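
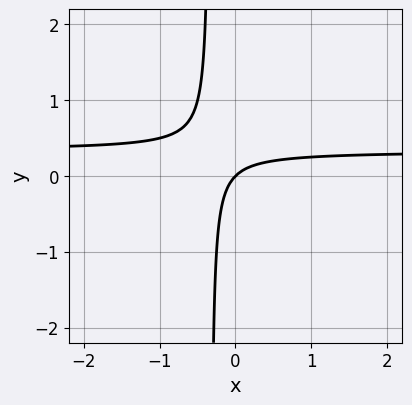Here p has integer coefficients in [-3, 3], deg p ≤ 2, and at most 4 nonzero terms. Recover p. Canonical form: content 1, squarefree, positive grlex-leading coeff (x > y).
1. Degree: no degree-1 curve has this shape, so deg p = 2.
2. From the visible intercepts: it crosses the y-axis at the gridline y = 0; it crosses the x-axis at the gridline x = 0.
3. These observations pin down the coefficients.

3*x*y - x + y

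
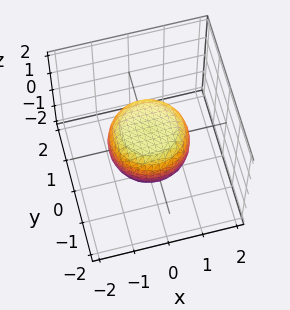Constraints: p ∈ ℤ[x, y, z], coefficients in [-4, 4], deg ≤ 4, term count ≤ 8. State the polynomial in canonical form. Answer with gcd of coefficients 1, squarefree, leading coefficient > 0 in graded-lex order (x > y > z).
1. The degree is 4 — no degree-3 surface has this shape.
2. By symmetry, the surface is invariant under rotation about z: p = q(x² + y², z).
3. Against the integer gridlines: a circular section at z = 0 has radius between 1 and 2.
4. Matching integer coefficients to the picture gives p.

2*x^4 + 4*x^2*y^2 + 2*y^4 - x^2 - y^2 + 3*z^2 - 2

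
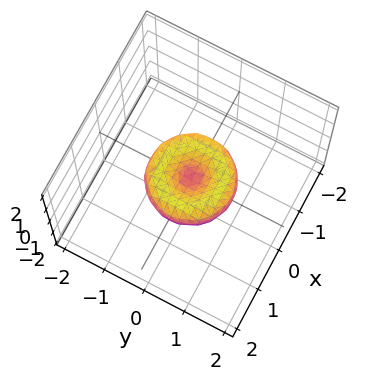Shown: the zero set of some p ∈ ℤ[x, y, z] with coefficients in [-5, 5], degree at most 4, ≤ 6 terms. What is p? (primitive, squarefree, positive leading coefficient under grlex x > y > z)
First, deg p = 4. The shape is more complex than any degree-3 surface.
Then, by symmetry, every cross-section ⟂ z is a circle, so x, y appear only via x² + y².
Next, from the visible intercepts: a circular section at z = 0 has radius exactly 1; it crosses the z-axis at the gridline z = 0.
Finally, putting this together gives p. Check: (0, 1, 0) on the y-axis lies on the surface, and p(0, 1, 0) = 0. ✓

2*x^4 + 4*x^2*y^2 + 2*y^4 - 2*x^2 - 2*y^2 + 3*z^2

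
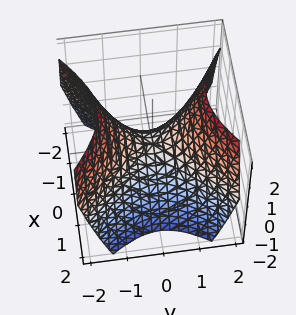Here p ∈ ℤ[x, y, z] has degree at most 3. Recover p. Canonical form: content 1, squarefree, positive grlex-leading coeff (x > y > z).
(a) Degree: a hyperbolic paraboloid; a quadric, so deg p = 2.
(b) Symmetries: it's symmetric under y → −y, forcing even powers of y; it's symmetric under x → −x, forcing even powers of x.
(c) From the visible intercepts: it crosses the x-axis at the gridline x = 0; it meets the z-axis at z = 0 (among the integer gridlines); one y-axis crossing is at y = 0.
(d) Matching integer coefficients to the picture gives p.

x^2 - y^2 + z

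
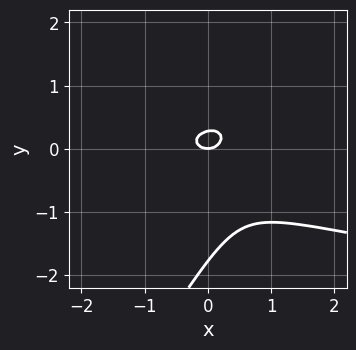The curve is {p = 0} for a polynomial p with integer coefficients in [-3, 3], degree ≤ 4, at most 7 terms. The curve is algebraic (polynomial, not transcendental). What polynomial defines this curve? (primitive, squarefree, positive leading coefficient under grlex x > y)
3*x*y^2 - 2*y^3 - 2*x^2 - 3*y^2 + y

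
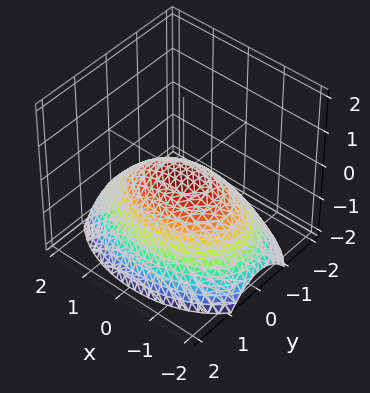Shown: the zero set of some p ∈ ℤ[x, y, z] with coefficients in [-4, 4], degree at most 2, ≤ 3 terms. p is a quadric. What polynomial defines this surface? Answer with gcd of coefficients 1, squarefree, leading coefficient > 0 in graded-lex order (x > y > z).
x^2 + 2*y^2 + 3*z

First, degree: a single bowl opening along one axis; a quadric, so deg p = 2.
Then, symmetries: it's symmetric under x → −x, forcing even powers of x; it's symmetric under y → −y, forcing even powers of y.
Then, against the integer gridlines: it meets the z-axis at z = 0 (among the integer gridlines); one x-axis crossing is at x = 0.
Finally, matching integer coefficients to the picture gives p.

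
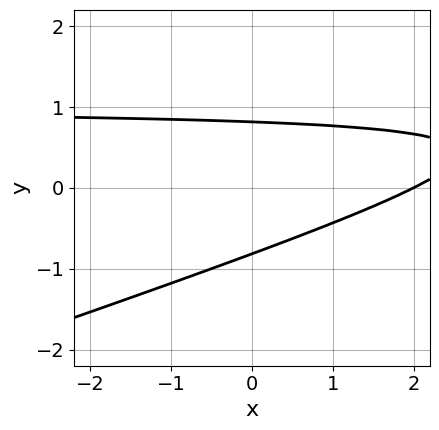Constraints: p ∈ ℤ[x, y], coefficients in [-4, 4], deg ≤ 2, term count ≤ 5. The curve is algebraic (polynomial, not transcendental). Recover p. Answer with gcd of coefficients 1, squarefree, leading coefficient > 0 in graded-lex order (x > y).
x*y - 3*y^2 - x + 2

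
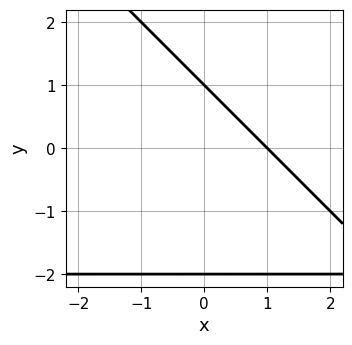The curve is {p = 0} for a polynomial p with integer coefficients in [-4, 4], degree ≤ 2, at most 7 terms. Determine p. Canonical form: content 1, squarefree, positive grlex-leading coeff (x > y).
x*y + y^2 + 2*x + y - 2

First, the degree is 2 — a generic line meets the curve in up to 2 points.
Then, reading off the gridlines: it crosses the x-axis at the gridline x = 1; the y-axis gridline crossings are at y ∈ {-2, 1}.
Finally, these observations pin down the coefficients.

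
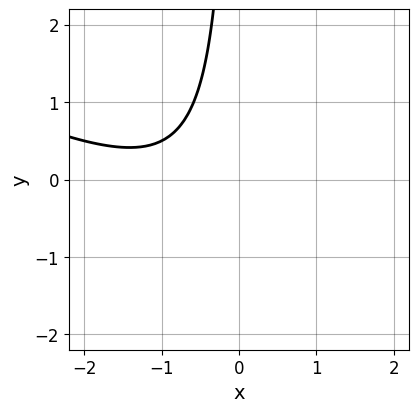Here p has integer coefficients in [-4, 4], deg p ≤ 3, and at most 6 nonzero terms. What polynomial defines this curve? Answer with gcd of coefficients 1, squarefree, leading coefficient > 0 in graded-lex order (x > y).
x^2 + 2*x*y + 2*x + 2

First, degree: a generic line meets the curve in up to 2 points, so deg p = 2.
Next, reading off the gridlines: it misses every integer gridline on the y-axis; the curve avoids every integer x-axis point in the box.
Finally, matching integer coefficients to the picture gives p.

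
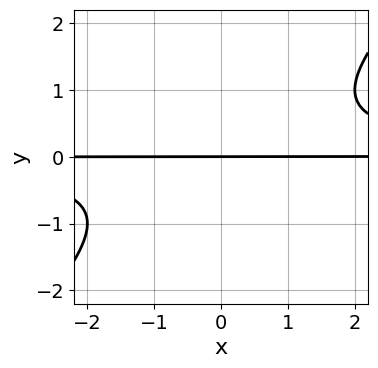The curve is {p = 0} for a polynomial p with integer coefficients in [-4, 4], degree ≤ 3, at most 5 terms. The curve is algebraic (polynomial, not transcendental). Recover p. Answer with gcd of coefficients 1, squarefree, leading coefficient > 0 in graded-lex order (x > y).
First, degree: a generic line meets the curve in up to 3 points, so deg p = 3.
Then, checking where it meets the axes: the visible x-axis segment lies entirely on the curve; it crosses the y-axis at the gridline y = 0.
Finally, fitting integer coefficients to these (and the overall shape) gives p.

x*y^2 - y^3 - y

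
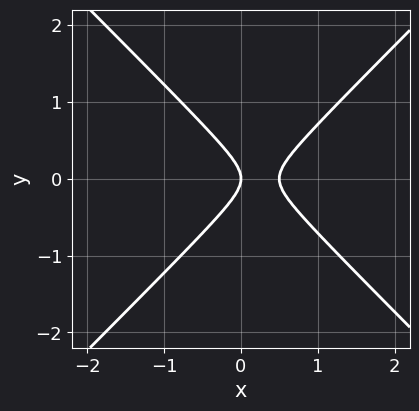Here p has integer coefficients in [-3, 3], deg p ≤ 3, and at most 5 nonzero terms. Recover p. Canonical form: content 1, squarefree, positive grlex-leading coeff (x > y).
2*x^2 - 2*y^2 - x

1. deg p = 2. The shape is more complex than any degree-1 curve.
2. Symmetries: it's symmetric under y → −y, forcing even powers of y.
3. Against the integer gridlines: it crosses the x-axis at the gridline x = 0; one y-axis crossing is at y = 0.
4. Solving for integer coefficients yields p as stated.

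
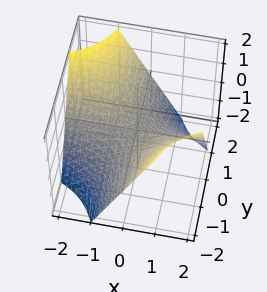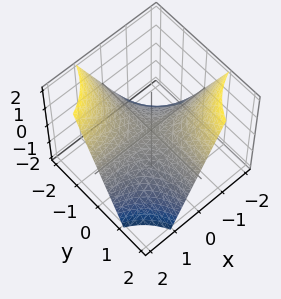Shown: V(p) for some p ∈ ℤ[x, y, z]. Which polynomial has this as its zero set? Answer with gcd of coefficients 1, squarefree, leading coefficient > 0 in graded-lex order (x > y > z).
x*y + z

(a) deg p = 2. A saddle surface; a quadric.
(b) From the visible intercepts: it meets the z-axis at z = 0 (among the integer gridlines); the visible x-axis segment lies entirely on the surface.
(c) Putting this together gives p. Check: (0, -2, 0) on the y-axis lies on the surface, and p(0, -2, 0) = 0. ✓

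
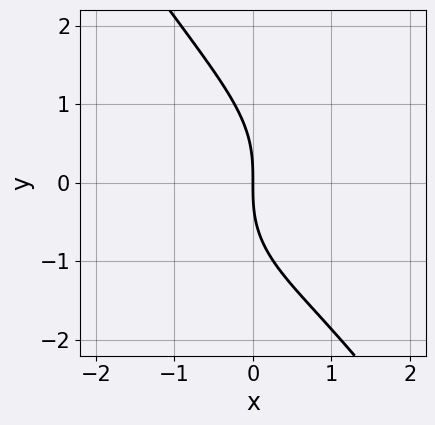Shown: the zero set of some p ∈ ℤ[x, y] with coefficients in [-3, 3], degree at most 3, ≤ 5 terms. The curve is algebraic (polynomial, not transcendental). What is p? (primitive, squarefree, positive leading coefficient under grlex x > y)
x^3 + x*y^2 + y^3 - x^2 + 3*x

(a) The degree is 3 — a generic line meets the curve in up to 3 points.
(b) Observable constraints: one y-axis crossing is at y = 0; it meets the x-axis at x = 0 (among the integer gridlines).
(c) Matching integer coefficients to the picture gives p.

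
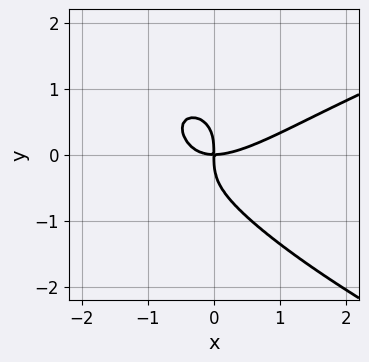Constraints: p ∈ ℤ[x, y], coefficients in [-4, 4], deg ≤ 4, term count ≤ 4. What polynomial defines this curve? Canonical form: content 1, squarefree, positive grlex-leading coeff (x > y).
3*y^4 - 2*x^3 + 3*x^2*y + 3*x*y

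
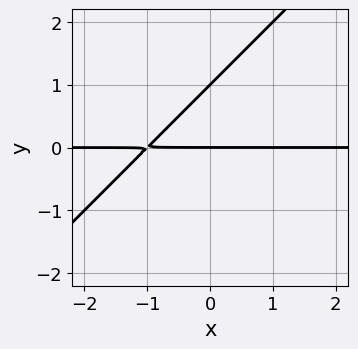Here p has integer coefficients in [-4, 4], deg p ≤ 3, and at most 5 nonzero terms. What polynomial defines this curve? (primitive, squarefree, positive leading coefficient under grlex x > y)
(a) deg p = 2.
(b) Observable constraints: the y-axis gridline crossings are at y ∈ {0, 1}; every point of the x-axis in the box is on the curve.
(c) Solving for integer coefficients yields p as stated.

x*y - y^2 + y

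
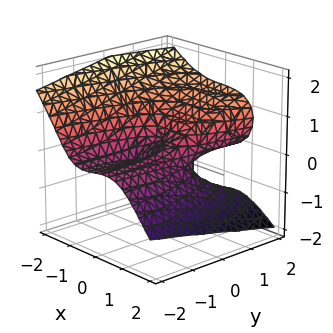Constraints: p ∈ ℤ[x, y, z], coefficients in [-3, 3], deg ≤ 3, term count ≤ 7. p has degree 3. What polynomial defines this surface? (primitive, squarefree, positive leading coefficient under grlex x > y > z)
2*x^3 + 3*z^3 + x*z - 3*y*z - x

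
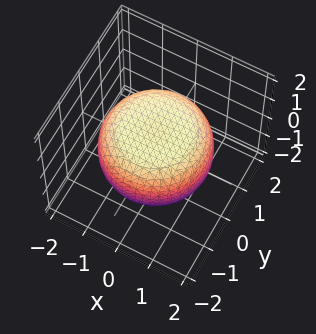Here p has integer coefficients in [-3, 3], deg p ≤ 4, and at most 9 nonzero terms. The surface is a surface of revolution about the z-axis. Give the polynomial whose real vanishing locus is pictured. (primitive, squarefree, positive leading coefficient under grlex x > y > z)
(a) The degree is 4 — no degree-3 surface has this shape.
(b) Symmetries: rotational symmetry about the z-axis ⇒ p depends on x, y only through x² + y².
(c) Checking where it meets the axes: a circular section at z = 0 has radius between 1 and 2; among the integer gridlines, it crosses the z-axis at z ∈ {-1, 1}.
(d) Matching integer coefficients to the picture gives p.

x^4 + 2*x^2*y^2 + y^4 - x^2 - y^2 + 3*z^2 - 3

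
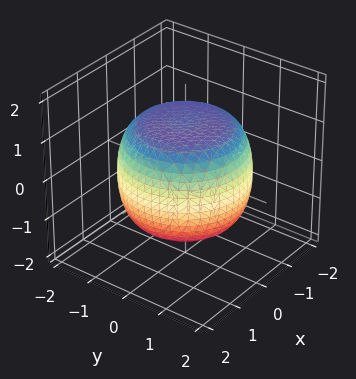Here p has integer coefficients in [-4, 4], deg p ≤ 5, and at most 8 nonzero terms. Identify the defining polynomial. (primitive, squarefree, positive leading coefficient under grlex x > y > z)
First, degree: no degree-3 surface has this shape, so deg p = 4.
Then, symmetries: the z-axis is an axis of rotation, so x and y enter only as x² + y².
Next, checking where it meets the axes: a circular section at z = 0 has radius between 1 and 2.
Finally, solving for integer coefficients yields p as stated.

x^4 + 2*x^2*y^2 + y^4 - x^2 - y^2 + 2*z^2 - 3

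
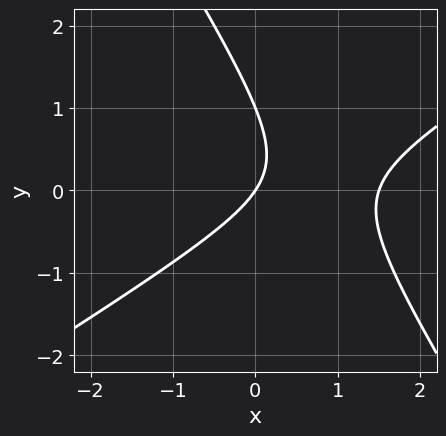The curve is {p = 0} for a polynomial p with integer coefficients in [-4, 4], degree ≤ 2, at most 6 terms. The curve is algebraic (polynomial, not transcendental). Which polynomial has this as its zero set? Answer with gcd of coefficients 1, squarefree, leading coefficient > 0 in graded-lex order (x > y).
1. deg p = 2. No degree-1 curve has this shape.
2. Observable constraints: it crosses the x-axis at the gridline x = 0; among the integer gridlines, it crosses the y-axis at y ∈ {0, 1}.
3. The integer polynomial consistent with all of this is the stated p.

2*x^2 - 2*x*y - 2*y^2 - 3*x + 2*y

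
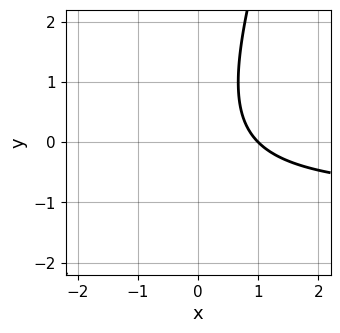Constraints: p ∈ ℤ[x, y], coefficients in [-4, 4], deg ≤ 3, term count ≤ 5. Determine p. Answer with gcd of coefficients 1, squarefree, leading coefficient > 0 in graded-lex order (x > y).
1. Degree: a generic line meets the curve in up to 2 points, so deg p = 2.
2. Against the integer gridlines: no y-intercept at any integer in the box; it crosses the x-axis at the gridline x = 1.
3. The integer polynomial consistent with all of this is the stated p.

3*x*y - y^2 + 3*x - 3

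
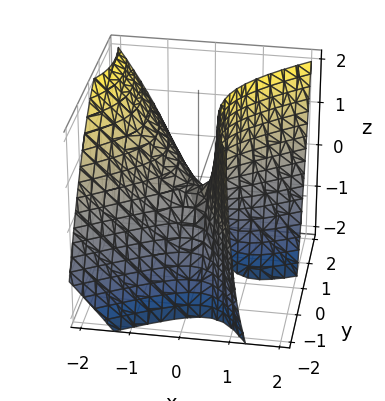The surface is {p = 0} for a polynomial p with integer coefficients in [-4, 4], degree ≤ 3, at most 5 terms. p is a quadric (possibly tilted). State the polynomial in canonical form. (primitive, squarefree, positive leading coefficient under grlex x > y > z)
3*x^2 - 3*x*y + 3*x*z - 2*y^2 - 2*z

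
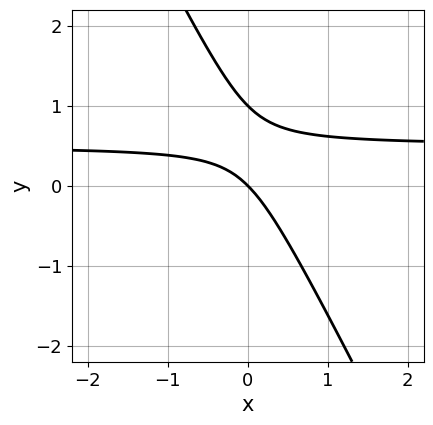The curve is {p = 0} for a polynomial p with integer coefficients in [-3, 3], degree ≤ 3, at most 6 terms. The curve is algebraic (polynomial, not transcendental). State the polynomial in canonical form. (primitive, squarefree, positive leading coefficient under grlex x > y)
The degree is 2 — the shape is more complex than any degree-1 curve.
Observable constraints: one x-axis crossing is at x = 0; among the integer gridlines, it crosses the y-axis at y ∈ {0, 1}.
Fitting integer coefficients to these (and the overall shape) gives p.

2*x*y + y^2 - x - y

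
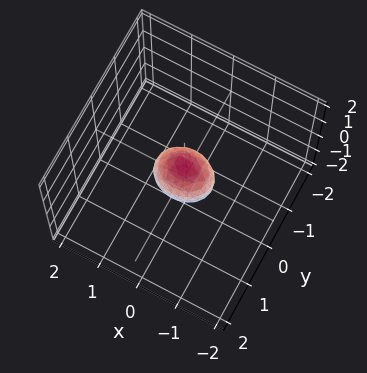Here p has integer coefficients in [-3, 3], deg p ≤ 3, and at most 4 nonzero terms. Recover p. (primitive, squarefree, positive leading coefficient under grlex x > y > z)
1. deg p = 2. A closed, bounded, convex surface; a quadric.
2. Symmetries: the z ↦ −z reflection is a symmetry, so z appears only in even powers; it's symmetric under x → −x, forcing even powers of x; it's symmetric under y → −y, forcing even powers of y.
3. Solving for integer coefficients yields p as stated.

2*x^2 + 3*y^2 + 2*z^2 - 1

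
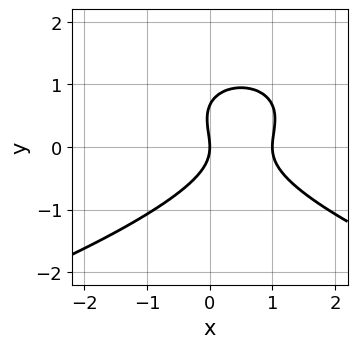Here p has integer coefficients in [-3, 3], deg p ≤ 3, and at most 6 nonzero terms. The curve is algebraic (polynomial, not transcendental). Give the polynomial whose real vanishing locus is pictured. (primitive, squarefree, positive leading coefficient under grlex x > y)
First, deg p = 3. The shape is more complex than any degree-2 curve.
Then, from the axis intercepts and sections: it crosses the y-axis at the gridline y = 0; the x-axis gridline crossings are at x ∈ {0, 1}.
Finally, the integer polynomial consistent with all of this is the stated p.

3*y^3 + 3*x^2 - 2*y^2 - 3*x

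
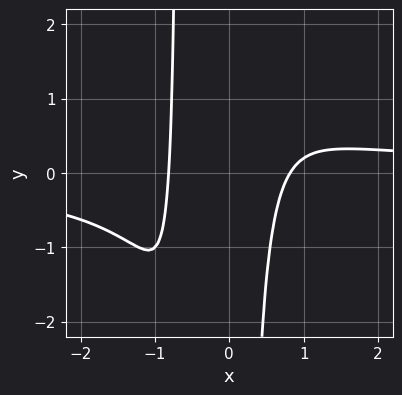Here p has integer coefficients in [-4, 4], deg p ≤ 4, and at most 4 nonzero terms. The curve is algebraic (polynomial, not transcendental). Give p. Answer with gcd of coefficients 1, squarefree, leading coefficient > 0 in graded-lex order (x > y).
3*x^3*y + 2*x^2*y - 3*x^2 + 2

deg p = 4. The shape is more complex than any degree-3 curve.
Against the integer gridlines: it misses every integer gridline on the y-axis.
Putting this together gives p.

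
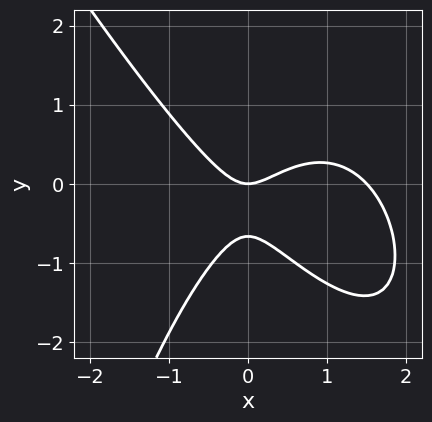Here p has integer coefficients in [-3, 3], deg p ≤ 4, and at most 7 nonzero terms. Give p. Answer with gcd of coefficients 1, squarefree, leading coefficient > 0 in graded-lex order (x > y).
2*x^3 + x^2*y - 3*x^2 + 3*y^2 + 2*y

(a) The degree is 3 — no degree-2 curve has this shape.
(b) Against the integer gridlines: one y-axis crossing is at y = 0; it meets the x-axis at x = 0 (among the integer gridlines).
(c) Putting this together gives p.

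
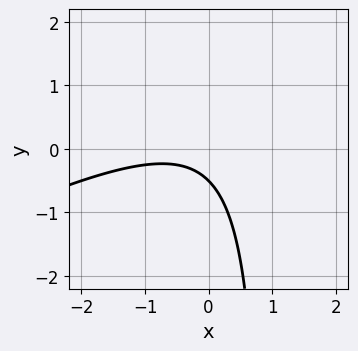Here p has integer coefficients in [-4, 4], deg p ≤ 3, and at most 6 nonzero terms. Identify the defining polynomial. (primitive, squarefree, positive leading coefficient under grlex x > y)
x^2 - 2*x*y + x + 2*y + 1

(a) Degree: a generic line meets the curve in up to 2 points, so deg p = 2.
(b) Reading off the gridlines: the curve avoids every integer x-axis point in the box.
(c) The integer polynomial consistent with all of this is the stated p.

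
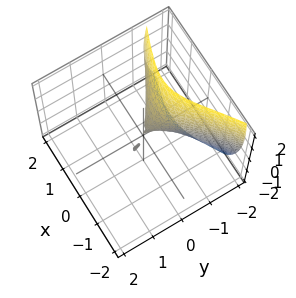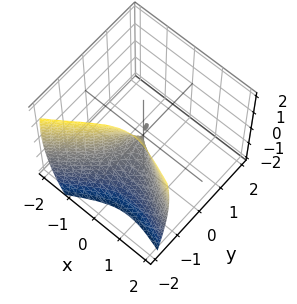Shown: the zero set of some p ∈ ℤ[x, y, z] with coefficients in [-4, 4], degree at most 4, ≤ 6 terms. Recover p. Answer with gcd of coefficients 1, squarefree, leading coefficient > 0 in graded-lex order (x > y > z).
2*y^3 + 3*x^2 + 3*x*y + y*z + z^2

1. Degree: a generic line meets the surface in up to 3 points, so deg p = 3.
2. From the axis intercepts and sections: it crosses the z-axis at the gridline z = 0; it crosses the y-axis at the gridline y = 0; it crosses the x-axis at the gridline x = 0.
3. These observations pin down the coefficients.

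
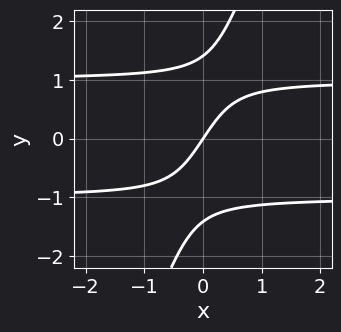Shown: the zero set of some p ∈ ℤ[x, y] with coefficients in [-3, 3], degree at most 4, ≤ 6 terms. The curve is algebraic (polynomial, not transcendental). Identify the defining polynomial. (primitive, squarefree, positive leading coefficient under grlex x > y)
First, degree: the shape is more complex than any degree-2 curve, so deg p = 3.
Then, against the integer gridlines: it crosses the y-axis at the gridline y = 0; it crosses the x-axis at the gridline x = 0.
Finally, solving for integer coefficients yields p as stated.

3*x*y^2 - y^3 - 3*x + 2*y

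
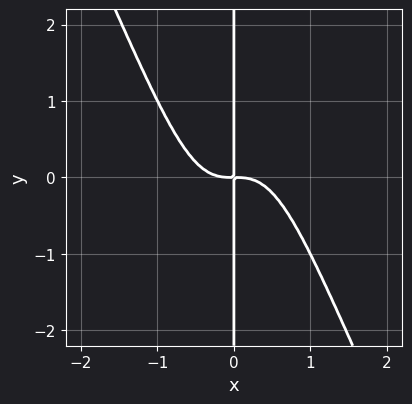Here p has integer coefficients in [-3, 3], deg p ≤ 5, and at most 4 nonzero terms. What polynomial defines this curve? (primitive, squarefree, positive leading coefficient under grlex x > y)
1. Degree: the shape is more complex than any degree-3 curve, so deg p = 4.
2. Against the integer gridlines: the visible y-axis segment lies entirely on the curve.
3. Assembling these constraints gives the stated polynomial.

2*x^4 + x^3*y + x*y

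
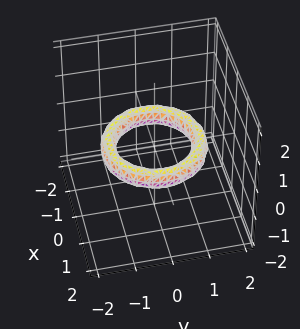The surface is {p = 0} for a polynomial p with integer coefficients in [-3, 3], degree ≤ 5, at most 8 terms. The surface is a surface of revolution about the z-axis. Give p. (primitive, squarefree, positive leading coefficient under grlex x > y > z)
x^4 + 2*x^2*y^2 + y^4 - 3*x^2 - 3*y^2 + 3*z^2 + 2

1. deg p = 4. A generic line meets the surface in up to 4 points.
2. Symmetries: rotational symmetry about the z-axis ⇒ p depends on x, y only through x² + y².
3. From the axis intercepts and sections: the y-axis gridline crossings are at y ∈ {-1, 1}; among the integer gridlines, it crosses the x-axis at x ∈ {-1, 1}; a circular section at z = 0 has radius exactly 1; it misses every integer gridline on the z-axis.
4. The integer polynomial consistent with all of this is the stated p.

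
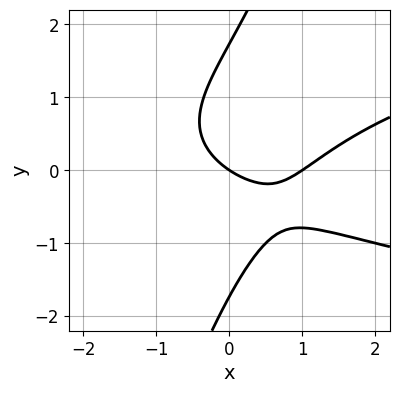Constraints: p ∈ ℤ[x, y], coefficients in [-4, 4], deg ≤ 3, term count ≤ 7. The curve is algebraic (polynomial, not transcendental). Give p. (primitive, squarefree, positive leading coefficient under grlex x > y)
3*x*y^2 - y^3 - 2*x^2 + 2*x + 3*y

First, degree: a generic line meets the curve in up to 3 points, so deg p = 3.
Next, reading off the gridlines: one y-axis crossing is at y = 0; the x-axis gridline crossings are at x ∈ {0, 1}.
Finally, assembling these constraints gives the stated polynomial.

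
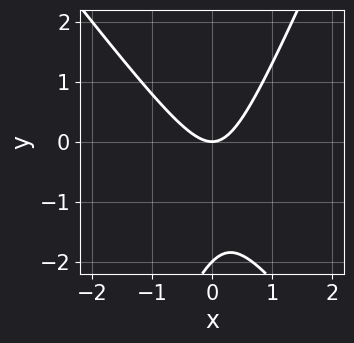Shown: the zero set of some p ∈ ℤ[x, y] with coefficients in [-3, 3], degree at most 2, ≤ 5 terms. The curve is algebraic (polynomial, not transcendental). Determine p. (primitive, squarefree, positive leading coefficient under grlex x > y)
First, the degree is 2 — the shape is more complex than any degree-1 curve.
Then, observable constraints: the y-axis gridline crossings are at y ∈ {-2, 0}; it crosses the x-axis at the gridline x = 0.
Finally, fitting integer coefficients to these (and the overall shape) gives p.

3*x^2 + x*y - y^2 - 2*y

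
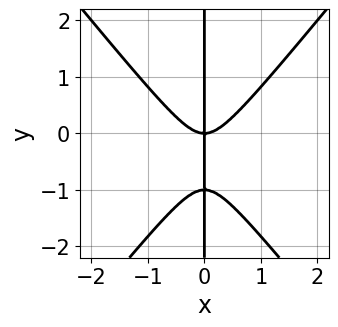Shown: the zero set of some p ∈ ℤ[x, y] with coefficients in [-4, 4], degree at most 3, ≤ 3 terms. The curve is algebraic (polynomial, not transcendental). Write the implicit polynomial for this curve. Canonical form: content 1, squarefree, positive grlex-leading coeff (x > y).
3*x^3 - 2*x*y^2 - 2*x*y

(a) Degree: the shape is more complex than any degree-2 curve, so deg p = 3.
(b) Checking where it meets the axes: it crosses the x-axis at the gridline x = 0; the visible y-axis segment lies entirely on the curve.
(c) Matching integer coefficients to the picture gives p.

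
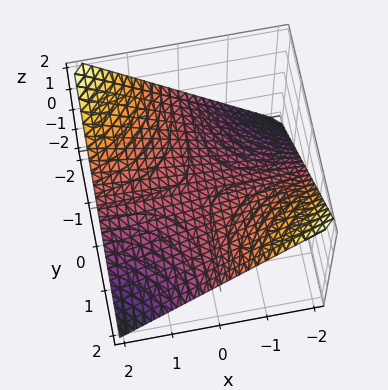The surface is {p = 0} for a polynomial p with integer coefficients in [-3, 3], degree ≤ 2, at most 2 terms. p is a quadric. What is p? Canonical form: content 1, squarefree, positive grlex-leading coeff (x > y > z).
x*y + 2*z

(a) Degree: a hyperbolic paraboloid; a quadric, so deg p = 2.
(b) Checking where it meets the axes: it crosses the z-axis at the gridline z = 0; every point of the x-axis in the box is on the surface; every point of the y-axis in the box is on the surface.
(c) Fitting integer coefficients to these (and the overall shape) gives p.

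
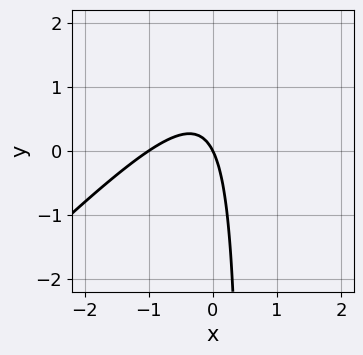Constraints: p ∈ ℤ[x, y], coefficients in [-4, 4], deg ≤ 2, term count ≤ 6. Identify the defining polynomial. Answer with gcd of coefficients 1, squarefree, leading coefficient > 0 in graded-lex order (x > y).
1. deg p = 2.
2. Against the integer gridlines: among the integer gridlines, it crosses the x-axis at x ∈ {-1, 0}; it crosses the y-axis at the gridline y = 0.
3. Matching integer coefficients to the picture gives p.

2*x^2 - 2*x*y + 2*x + y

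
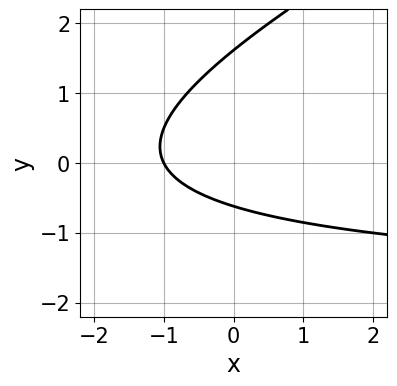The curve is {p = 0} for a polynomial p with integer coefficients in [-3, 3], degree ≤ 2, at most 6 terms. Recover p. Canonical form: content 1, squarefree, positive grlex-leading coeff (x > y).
x*y - 2*y^2 + 2*x + 2*y + 2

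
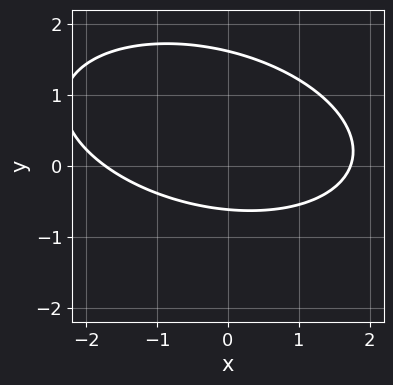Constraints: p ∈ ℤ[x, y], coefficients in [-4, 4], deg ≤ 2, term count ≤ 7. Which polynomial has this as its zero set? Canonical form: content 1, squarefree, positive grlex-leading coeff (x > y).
(a) The degree is 2 — a generic line meets the curve in up to 2 points.
(b) Matching integer coefficients to the picture gives p.

x^2 + x*y + 3*y^2 - 3*y - 3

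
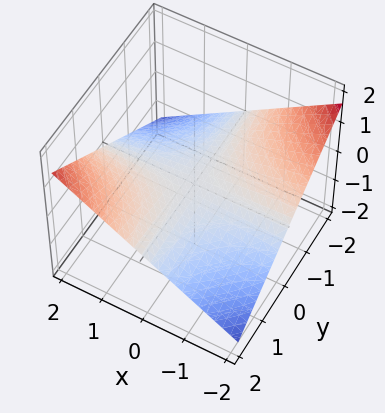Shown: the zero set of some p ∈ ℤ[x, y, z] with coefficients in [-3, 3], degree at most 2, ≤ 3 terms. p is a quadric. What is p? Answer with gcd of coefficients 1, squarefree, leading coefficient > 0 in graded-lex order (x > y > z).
x*y - 3*z

Degree: a hyperbolic paraboloid; a quadric, so deg p = 2.
Observable constraints: every point of the x-axis in the box is on the surface; every point of the y-axis in the box is on the surface; it crosses the z-axis at the gridline z = 0.
The integer polynomial consistent with all of this is the stated p.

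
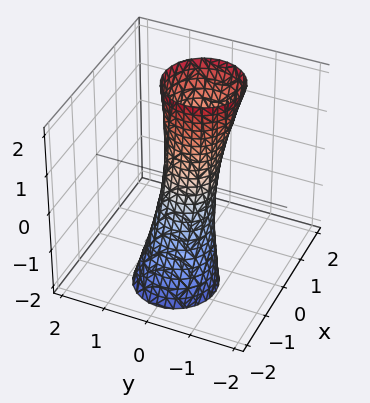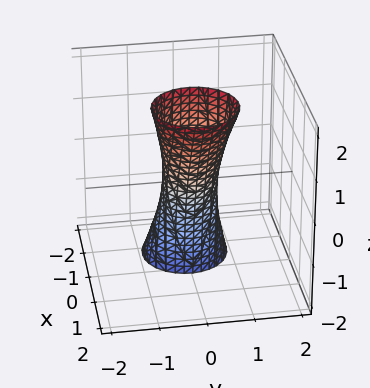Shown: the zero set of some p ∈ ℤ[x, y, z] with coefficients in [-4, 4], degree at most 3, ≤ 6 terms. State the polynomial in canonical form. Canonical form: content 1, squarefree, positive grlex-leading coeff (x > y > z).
3*x^2 - 2*x*z + 3*y^2 - 1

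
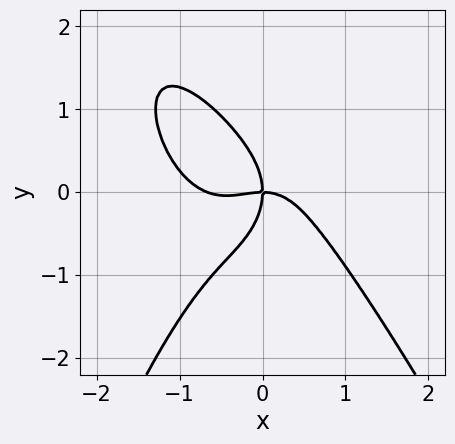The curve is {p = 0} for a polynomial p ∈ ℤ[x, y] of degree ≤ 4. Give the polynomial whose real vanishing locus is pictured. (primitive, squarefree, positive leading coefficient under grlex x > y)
3*x^4 + x^3*y + 2*x^3 + 2*y^3 + 3*x*y

First, degree: no degree-3 curve has this shape, so deg p = 4.
Then, from the visible intercepts: it meets the y-axis at y = 0 (among the integer gridlines); it crosses the x-axis at the gridline x = 0.
Finally, together with the visible shape, these determine p as stated.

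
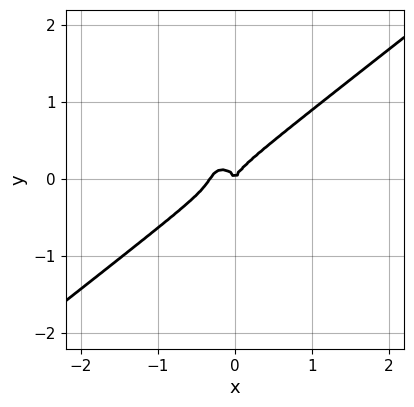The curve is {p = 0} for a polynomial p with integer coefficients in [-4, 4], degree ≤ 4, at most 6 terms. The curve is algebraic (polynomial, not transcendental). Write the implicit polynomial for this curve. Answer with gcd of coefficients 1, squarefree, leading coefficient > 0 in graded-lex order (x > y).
1. The degree is 3 — no degree-2 curve has this shape.
2. From the axis intercepts and sections: it meets the y-axis at y = 0 (among the integer gridlines); one x-axis crossing is at x = 0.
3. Assembling these constraints gives the stated polynomial.

3*x^3 - 2*x^2*y - 3*y^3 + x^2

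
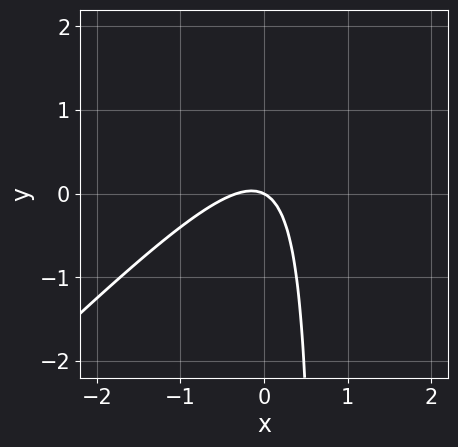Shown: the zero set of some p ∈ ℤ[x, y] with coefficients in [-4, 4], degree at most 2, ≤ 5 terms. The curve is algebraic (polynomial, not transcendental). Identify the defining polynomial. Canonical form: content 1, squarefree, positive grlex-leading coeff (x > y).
Degree: a generic line meets the curve in up to 2 points, so deg p = 2.
Against the integer gridlines: it meets the x-axis at x = 0 (among the integer gridlines); it crosses the y-axis at the gridline y = 0.
These observations pin down the coefficients.

3*x^2 - 3*x*y + x + 2*y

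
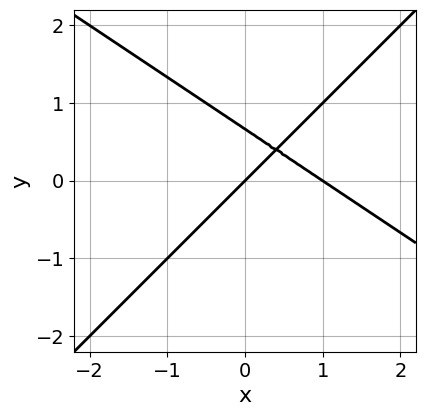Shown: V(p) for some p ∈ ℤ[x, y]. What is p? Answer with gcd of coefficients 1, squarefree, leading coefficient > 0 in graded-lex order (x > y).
2*x^2 + x*y - 3*y^2 - 2*x + 2*y

First, deg p = 2. No degree-1 curve has this shape.
Then, from the axis intercepts and sections: the x-axis gridline crossings are at x ∈ {0, 1}; it crosses the y-axis at the gridline y = 0.
Finally, together with the visible shape, these determine p as stated.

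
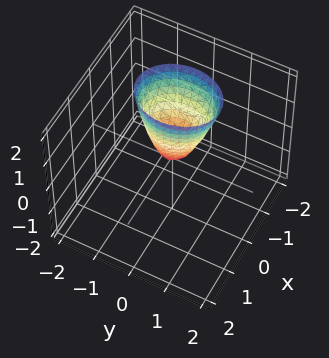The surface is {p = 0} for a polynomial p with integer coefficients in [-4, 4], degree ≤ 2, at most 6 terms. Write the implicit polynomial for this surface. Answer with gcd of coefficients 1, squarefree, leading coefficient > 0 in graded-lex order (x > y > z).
3*x^2 + x*z + 2*y^2 - z

1. deg p = 2. A generic line meets the surface in up to 2 points.
2. From the axis intercepts and sections: one y-axis crossing is at y = 0; it crosses the z-axis at the gridline z = 0; one x-axis crossing is at x = 0.
3. The integer polynomial consistent with all of this is the stated p.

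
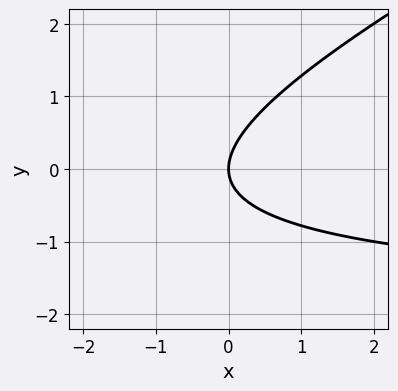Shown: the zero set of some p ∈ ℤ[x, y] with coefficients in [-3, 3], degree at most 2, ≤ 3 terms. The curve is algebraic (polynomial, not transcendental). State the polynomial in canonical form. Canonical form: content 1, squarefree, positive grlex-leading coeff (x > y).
x*y - 2*y^2 + 2*x

Degree: no degree-1 curve has this shape, so deg p = 2.
Observable constraints: it crosses the y-axis at the gridline y = 0; it meets the x-axis at x = 0 (among the integer gridlines).
Assembling these constraints gives the stated polynomial.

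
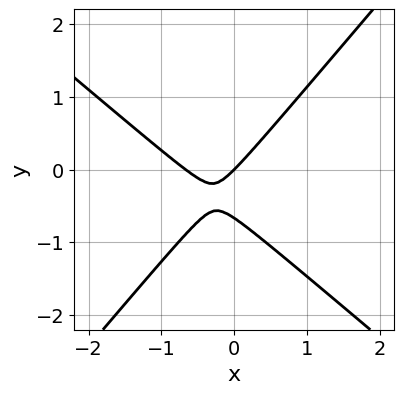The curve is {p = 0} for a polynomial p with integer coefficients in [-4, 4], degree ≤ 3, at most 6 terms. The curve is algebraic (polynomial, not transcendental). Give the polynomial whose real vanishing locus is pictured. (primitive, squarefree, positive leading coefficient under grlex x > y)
(a) Degree: a generic line meets the curve in up to 2 points, so deg p = 2.
(b) Against the integer gridlines: one y-axis crossing is at y = 0; it crosses the x-axis at the gridline x = 0.
(c) Solving for integer coefficients yields p as stated.

3*x^2 + x*y - 3*y^2 + 2*x - 2*y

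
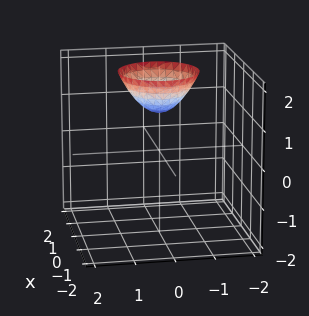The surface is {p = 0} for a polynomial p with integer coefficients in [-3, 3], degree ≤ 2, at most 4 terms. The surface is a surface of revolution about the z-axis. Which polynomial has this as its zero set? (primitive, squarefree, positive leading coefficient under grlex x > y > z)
x^2 + y^2 - z + 1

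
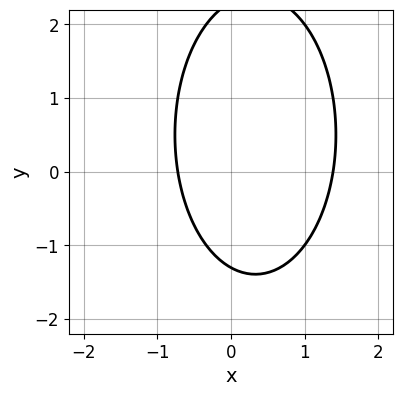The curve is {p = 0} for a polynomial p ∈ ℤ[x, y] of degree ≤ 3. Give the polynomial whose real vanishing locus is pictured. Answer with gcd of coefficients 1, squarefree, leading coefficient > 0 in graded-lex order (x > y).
deg p = 2. No degree-1 curve has this shape.
Putting this together gives p.

3*x^2 + y^2 - 2*x - y - 3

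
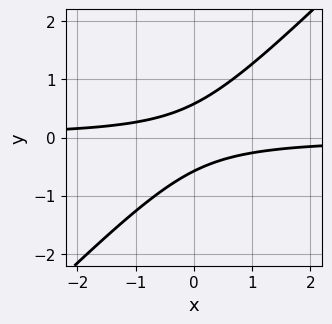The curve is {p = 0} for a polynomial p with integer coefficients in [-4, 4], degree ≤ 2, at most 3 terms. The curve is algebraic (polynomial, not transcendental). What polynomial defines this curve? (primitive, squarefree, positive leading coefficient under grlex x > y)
3*x*y - 3*y^2 + 1

Degree: the shape is more complex than any degree-1 curve, so deg p = 2.
Observable constraints: the curve avoids every integer x-axis point in the box.
These observations pin down the coefficients.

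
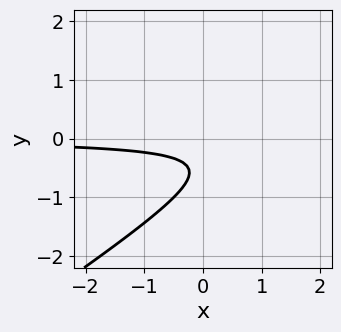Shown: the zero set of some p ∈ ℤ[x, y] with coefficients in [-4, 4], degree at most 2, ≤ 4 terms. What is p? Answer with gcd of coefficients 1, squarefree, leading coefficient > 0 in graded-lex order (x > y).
2*x*y - 3*y^2 - 3*y - 1

The degree is 2 — no degree-1 curve has this shape.
Checking where it meets the axes: the curve avoids every integer x-axis point in the box; no y-intercept at any integer in the box.
The integer polynomial consistent with all of this is the stated p.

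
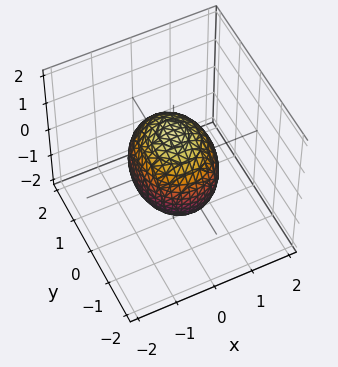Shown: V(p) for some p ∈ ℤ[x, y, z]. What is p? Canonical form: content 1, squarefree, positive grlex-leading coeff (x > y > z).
1. The degree is 2 — a closed, bounded, convex surface; a quadric.
2. Symmetries: the z ↦ −z reflection is a symmetry, so z appears only in even powers; mirror symmetry y ↦ −y ⇒ only even powers of y; it's symmetric under x → −x, forcing even powers of x.
3. Reading off the gridlines: among the integer gridlines, it crosses the x-axis at x ∈ {-1, 1}.
4. Fitting integer coefficients to these (and the overall shape) gives p.

3*x^2 + 2*y^2 + 2*z^2 - 3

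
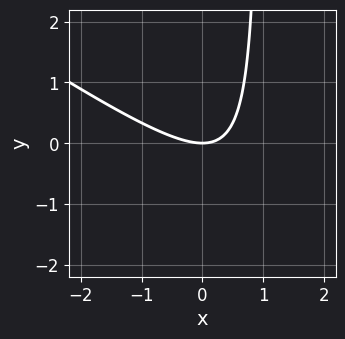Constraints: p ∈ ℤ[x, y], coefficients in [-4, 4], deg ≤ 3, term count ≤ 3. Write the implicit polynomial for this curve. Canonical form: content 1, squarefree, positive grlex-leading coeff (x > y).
2*x^2 + 3*x*y - 3*y

(a) Degree: no degree-1 curve has this shape, so deg p = 2.
(b) Checking where it meets the axes: it crosses the y-axis at the gridline y = 0; one x-axis crossing is at x = 0.
(c) These observations pin down the coefficients.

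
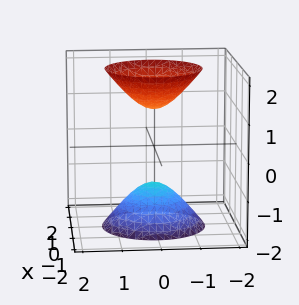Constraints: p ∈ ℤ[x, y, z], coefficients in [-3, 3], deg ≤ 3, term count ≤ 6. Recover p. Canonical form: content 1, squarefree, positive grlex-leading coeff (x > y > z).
1. The picture has 2 separate pieces.
2. Degree: a generic line meets the surface in up to 2 points, so deg p = 2.
3. Symmetries: every cross-section ⟂ z is a circle, so x, y appear only via x² + y².
4. From the visible intercepts: no x-intercept at any integer in the box; a circular section at z = 2 has radius between 1 and 2.
5. Fitting integer coefficients to these (and the overall shape) gives p.

2*x^2 + 2*y^2 - z^2 + 1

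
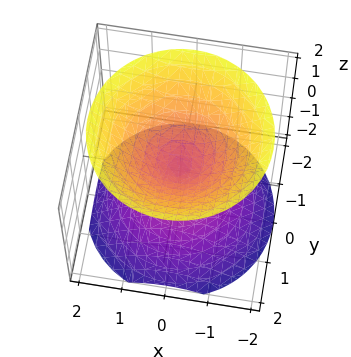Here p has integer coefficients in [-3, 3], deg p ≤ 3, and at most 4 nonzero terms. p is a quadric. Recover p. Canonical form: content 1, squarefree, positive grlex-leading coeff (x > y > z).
x^2 + y^2 - z^2

(a) I count 2 distinct pieces.
(b) The degree is 2 — a double cone through the origin; a quadric.
(c) Symmetries: it's symmetric under z → −z, forcing even powers of z; rotational symmetry about the z-axis ⇒ p depends on x, y only through x² + y².
(d) Checking where it meets the axes: a circular section at z = -1 has radius exactly 1; it meets the y-axis at y = 0 (among the integer gridlines); it meets the x-axis at x = 0 (among the integer gridlines); it meets the z-axis at z = 0 (among the integer gridlines).
(e) Together with the visible shape, these determine p as stated.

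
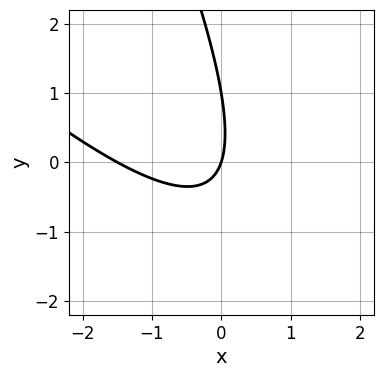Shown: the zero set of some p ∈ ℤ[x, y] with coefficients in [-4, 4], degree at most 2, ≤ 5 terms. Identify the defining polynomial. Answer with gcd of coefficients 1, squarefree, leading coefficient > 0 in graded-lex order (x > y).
2*x^2 + 3*x*y + y^2 + 3*x - y

(a) The degree is 2 — a generic line meets the curve in up to 2 points.
(b) Against the integer gridlines: it crosses the x-axis at the gridline x = 0; the y-axis gridline crossings are at y ∈ {0, 1}.
(c) These observations pin down the coefficients.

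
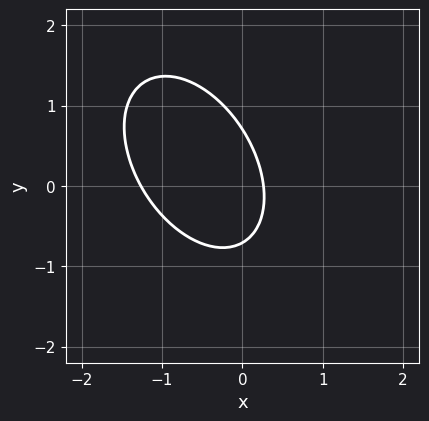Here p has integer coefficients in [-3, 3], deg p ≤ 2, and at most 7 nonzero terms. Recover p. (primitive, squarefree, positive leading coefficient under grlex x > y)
3*x^2 + 2*x*y + 2*y^2 + 3*x - 1

1. Degree: a generic line meets the curve in up to 2 points, so deg p = 2.
2. Putting this together gives p.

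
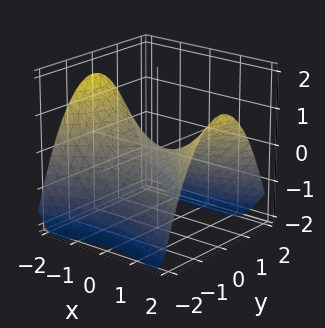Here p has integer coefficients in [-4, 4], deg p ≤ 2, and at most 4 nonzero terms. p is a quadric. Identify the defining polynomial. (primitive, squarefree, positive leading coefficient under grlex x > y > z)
(a) deg p = 2. A hyperbolic paraboloid; a quadric.
(b) Symmetries: mirror symmetry x ↦ −x ⇒ only even powers of x; mirror symmetry y ↦ −y ⇒ only even powers of y.
(c) From the visible intercepts: it meets the z-axis at z = 0 (among the integer gridlines); it meets the y-axis at y = 0 (among the integer gridlines).
(d) Solving for integer coefficients yields p as stated.

x^2 - 2*y^2 - 3*z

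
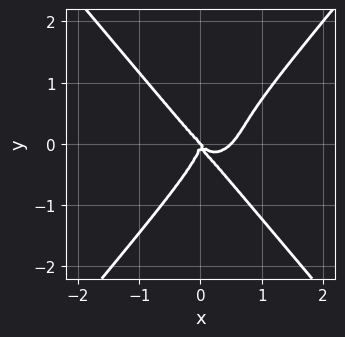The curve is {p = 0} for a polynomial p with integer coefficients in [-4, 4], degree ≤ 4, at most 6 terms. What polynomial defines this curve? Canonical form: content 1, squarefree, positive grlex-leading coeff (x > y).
2*x^4 - y^4 - x^3 - x^2*y

First, the degree is 4 — no degree-3 curve has this shape.
Next, reading off the gridlines: it meets the y-axis at y = 0 (among the integer gridlines); it meets the x-axis at x = 0 (among the integer gridlines).
Finally, matching integer coefficients to the picture gives p.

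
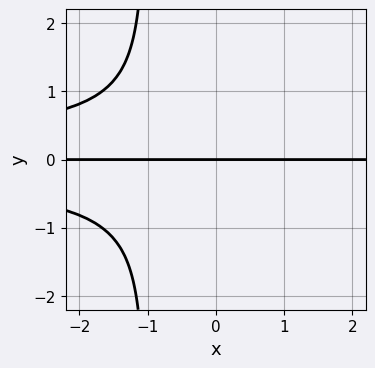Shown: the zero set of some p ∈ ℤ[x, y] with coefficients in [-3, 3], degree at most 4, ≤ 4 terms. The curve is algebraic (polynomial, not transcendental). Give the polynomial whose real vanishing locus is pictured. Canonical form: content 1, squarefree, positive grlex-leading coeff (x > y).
(a) Degree: the shape is more complex than any degree-3 curve, so deg p = 4.
(b) Checking where it meets the axes: one y-axis crossing is at y = 0; the visible x-axis segment lies entirely on the curve.
(c) Together with the visible shape, these determine p as stated.

3*x*y^3 + 3*y^3 + 2*y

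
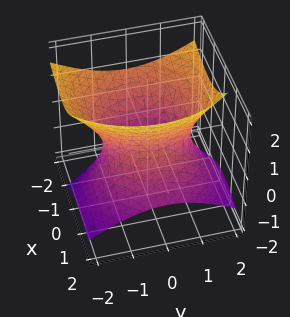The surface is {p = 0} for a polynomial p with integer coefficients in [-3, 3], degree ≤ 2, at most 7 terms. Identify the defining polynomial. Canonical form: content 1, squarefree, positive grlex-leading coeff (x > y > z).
2*x^2 + 3*x*z + 2*y^2 - 3*z^2 - 3

1. Degree: the shape is more complex than any degree-1 surface, so deg p = 2.
2. Checking where it meets the axes: it misses every integer gridline on the z-axis.
3. Assembling these constraints gives the stated polynomial.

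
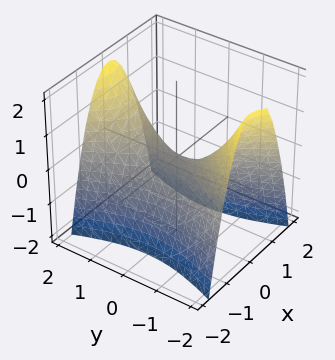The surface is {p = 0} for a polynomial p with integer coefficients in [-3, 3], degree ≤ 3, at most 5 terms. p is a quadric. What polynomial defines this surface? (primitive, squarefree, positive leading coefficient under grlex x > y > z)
3*x^2 - y^2 + 2*z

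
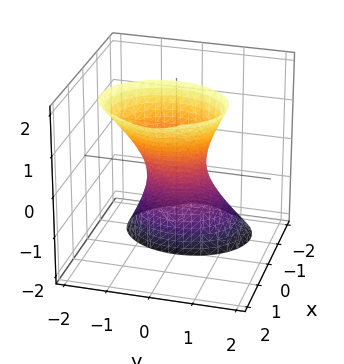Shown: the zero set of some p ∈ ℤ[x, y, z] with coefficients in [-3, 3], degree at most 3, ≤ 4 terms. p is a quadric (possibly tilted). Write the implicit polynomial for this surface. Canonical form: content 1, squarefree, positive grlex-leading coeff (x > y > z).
Degree: the shape is more complex than any degree-1 surface, so deg p = 2.
Observable constraints: it misses every integer gridline on the z-axis.
Matching integer coefficients to the picture gives p.

3*x^2 - 3*x*z + 2*y^2 - 1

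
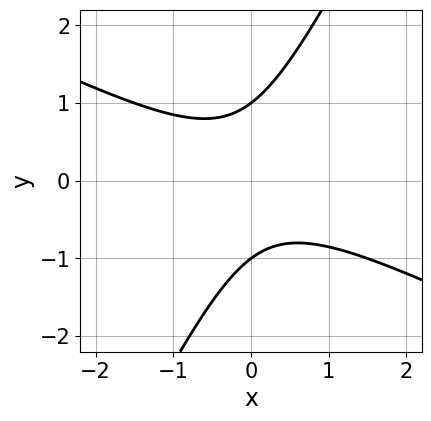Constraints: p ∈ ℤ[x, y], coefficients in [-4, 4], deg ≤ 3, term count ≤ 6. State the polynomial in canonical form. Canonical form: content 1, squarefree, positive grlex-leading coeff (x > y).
(a) Degree: no degree-1 curve has this shape, so deg p = 2.
(b) From the axis intercepts and sections: no x-intercept at any integer in the box; among the integer gridlines, it crosses the y-axis at y ∈ {-1, 1}.
(c) The integer polynomial consistent with all of this is the stated p.

2*x^2 + 3*x*y - 2*y^2 + 2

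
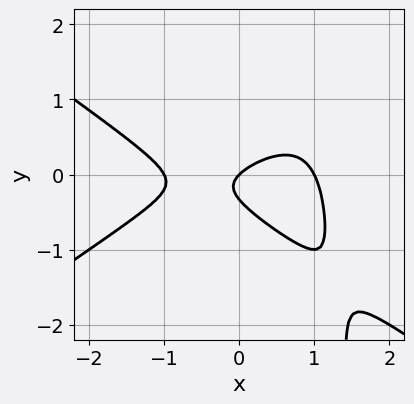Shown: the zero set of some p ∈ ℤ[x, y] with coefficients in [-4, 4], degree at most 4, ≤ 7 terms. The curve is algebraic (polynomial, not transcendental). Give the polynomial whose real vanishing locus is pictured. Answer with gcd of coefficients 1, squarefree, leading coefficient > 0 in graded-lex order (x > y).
x^3 - 2*x*y^2 + 3*y^2 - x + y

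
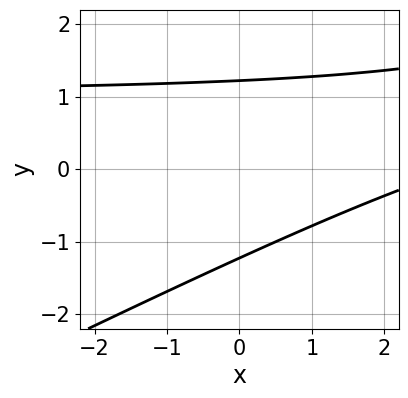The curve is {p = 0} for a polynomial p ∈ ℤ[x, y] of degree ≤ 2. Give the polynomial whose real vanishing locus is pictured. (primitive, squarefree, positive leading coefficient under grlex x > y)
1. Degree: no degree-1 curve has this shape, so deg p = 2.
2. From the visible intercepts: the curve avoids every integer x-axis point in the box.
3. Solving for integer coefficients yields p as stated.

x*y - 2*y^2 - x + 3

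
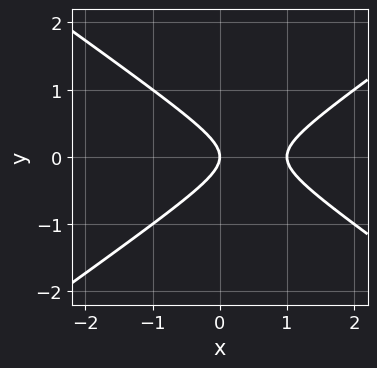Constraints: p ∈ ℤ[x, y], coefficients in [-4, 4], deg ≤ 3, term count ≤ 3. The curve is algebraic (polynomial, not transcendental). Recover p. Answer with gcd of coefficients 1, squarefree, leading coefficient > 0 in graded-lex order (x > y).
First, deg p = 2.
Next, symmetries: it's symmetric under y → −y, forcing even powers of y.
Then, against the integer gridlines: it crosses the y-axis at the gridline y = 0; the x-axis gridline crossings are at x ∈ {0, 1}.
Finally, assembling these constraints gives the stated polynomial.

x^2 - 2*y^2 - x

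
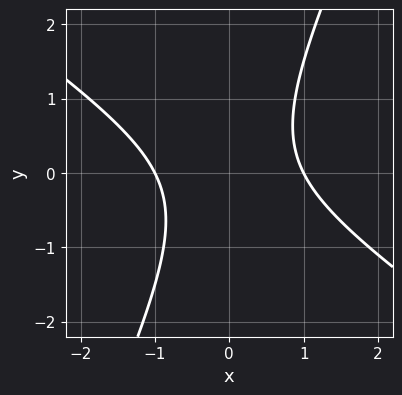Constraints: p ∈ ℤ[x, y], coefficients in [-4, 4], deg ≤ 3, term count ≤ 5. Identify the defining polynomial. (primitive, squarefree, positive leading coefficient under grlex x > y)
3*x^2 + 3*x*y - 2*y^2 - 3

First, deg p = 2.
Next, against the integer gridlines: no y-intercept at any integer in the box; the x-axis gridline crossings are at x ∈ {-1, 1}.
Finally, together with the visible shape, these determine p as stated.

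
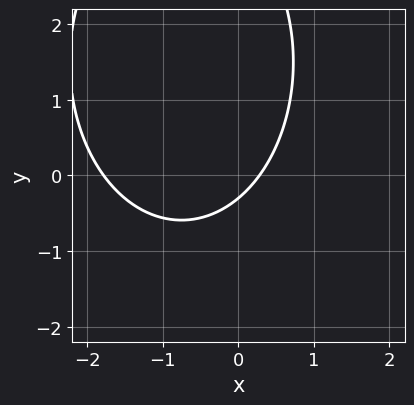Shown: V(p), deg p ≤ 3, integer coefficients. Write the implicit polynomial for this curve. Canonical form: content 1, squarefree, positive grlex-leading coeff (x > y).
(a) Degree: the shape is more complex than any degree-1 curve, so deg p = 2.
(b) Solving for integer coefficients yields p as stated.

2*x^2 + y^2 + 3*x - 3*y - 1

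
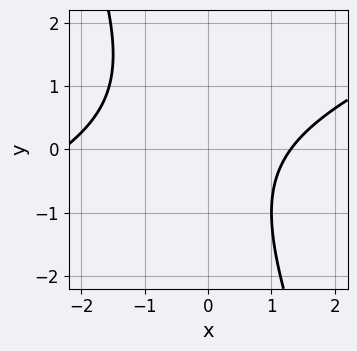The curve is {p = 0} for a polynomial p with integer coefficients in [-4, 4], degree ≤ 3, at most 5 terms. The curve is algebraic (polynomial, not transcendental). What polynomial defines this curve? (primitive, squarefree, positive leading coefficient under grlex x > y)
(a) deg p = 2. No degree-1 curve has this shape.
(b) Observable constraints: it misses every integer gridline on the y-axis.
(c) The integer polynomial consistent with all of this is the stated p.

x^2 - 2*x*y - y^2 + x - 3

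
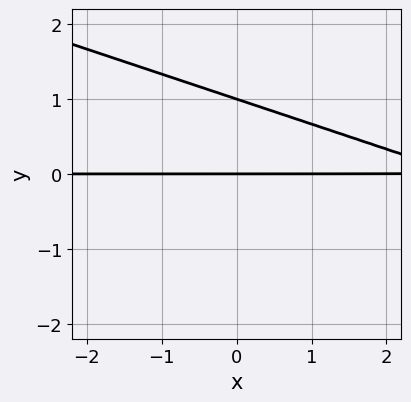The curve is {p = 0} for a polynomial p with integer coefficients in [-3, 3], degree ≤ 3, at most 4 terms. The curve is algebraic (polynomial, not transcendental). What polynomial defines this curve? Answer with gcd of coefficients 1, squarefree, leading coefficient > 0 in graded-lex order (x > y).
x*y + 3*y^2 - 3*y

1. Degree: the shape is more complex than any degree-1 curve, so deg p = 2.
2. From the visible intercepts: the visible x-axis segment lies entirely on the curve; the y-axis gridline crossings are at y ∈ {0, 1}.
3. Solving for integer coefficients yields p as stated.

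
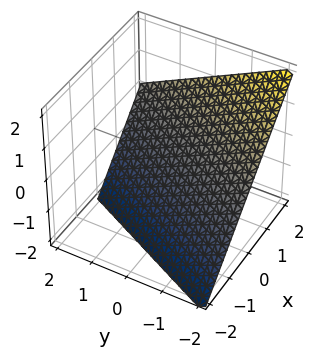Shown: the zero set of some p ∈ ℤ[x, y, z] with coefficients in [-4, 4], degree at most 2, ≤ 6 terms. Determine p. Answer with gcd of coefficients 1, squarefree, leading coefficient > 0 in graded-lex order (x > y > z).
Degree: every cross-section is a straight line — this is a plane, so deg p = 1.
Against the integer gridlines: it meets the z-axis at z = -1 (among the integer gridlines); it crosses the x-axis at the gridline x = 1.
Solving for integer coefficients yields p as stated.

2*x - y - 2*z - 2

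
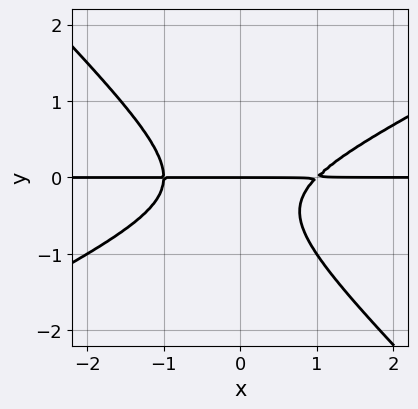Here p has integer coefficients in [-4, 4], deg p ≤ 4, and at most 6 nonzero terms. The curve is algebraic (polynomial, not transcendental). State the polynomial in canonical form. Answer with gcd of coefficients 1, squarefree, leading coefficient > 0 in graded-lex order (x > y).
x^2*y - x*y^2 - 2*y^3 - y^2 - y

First, deg p = 3. A generic line meets the curve in up to 3 points.
Next, from the axis intercepts and sections: it crosses the y-axis at the gridline y = 0; every point of the x-axis in the box is on the curve.
Finally, assembling these constraints gives the stated polynomial.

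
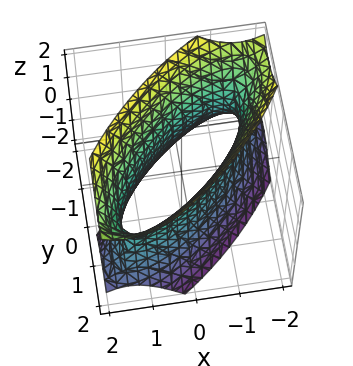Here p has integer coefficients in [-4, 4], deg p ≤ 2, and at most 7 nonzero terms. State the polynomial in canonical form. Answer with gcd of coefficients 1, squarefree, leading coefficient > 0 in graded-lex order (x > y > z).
1. deg p = 2. No degree-1 surface has this shape.
2. Reading off the gridlines: the surface avoids every integer z-axis point in the box; among the integer gridlines, it crosses the x-axis at x ∈ {-1, 1}; the y-axis gridline crossings are at y ∈ {-1, 1}.
3. Matching integer coefficients to the picture gives p.

2*x^2 - 3*x*y + 2*y^2 - z^2 - 2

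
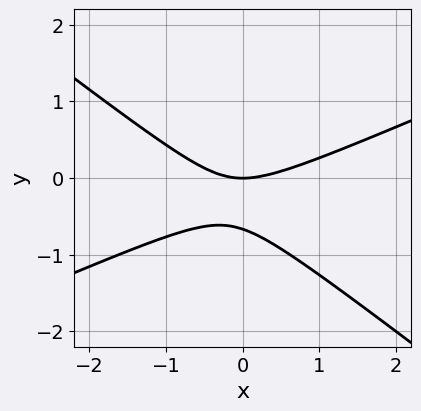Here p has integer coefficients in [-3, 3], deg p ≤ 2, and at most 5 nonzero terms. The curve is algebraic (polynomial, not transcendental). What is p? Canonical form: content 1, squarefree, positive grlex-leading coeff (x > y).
x^2 - x*y - 3*y^2 - 2*y

The degree is 2 — the shape is more complex than any degree-1 curve.
Observable constraints: it meets the x-axis at x = 0 (among the integer gridlines); one y-axis crossing is at y = 0.
Solving for integer coefficients yields p as stated.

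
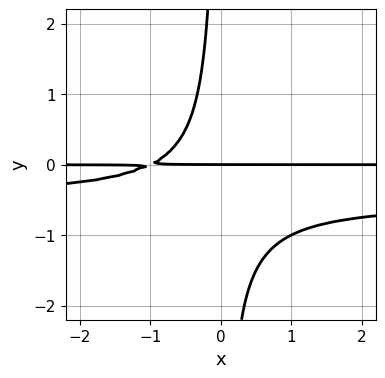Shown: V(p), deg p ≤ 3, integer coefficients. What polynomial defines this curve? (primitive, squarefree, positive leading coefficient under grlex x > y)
2*x*y^2 + x*y + y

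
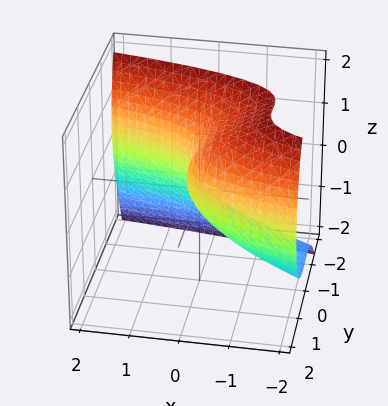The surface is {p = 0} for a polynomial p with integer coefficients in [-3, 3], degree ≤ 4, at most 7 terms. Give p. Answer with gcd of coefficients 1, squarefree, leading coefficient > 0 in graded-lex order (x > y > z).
2*y^3 - y^2 + 2*z^2 + 3*x - 2*z

The degree is 3 — no degree-2 surface has this shape.
Checking where it meets the axes: it meets the x-axis at x = 0 (among the integer gridlines); the z-axis gridline crossings are at z ∈ {0, 1}.
These observations pin down the coefficients.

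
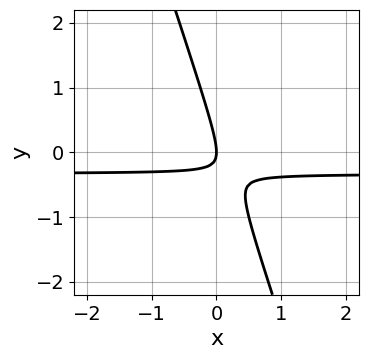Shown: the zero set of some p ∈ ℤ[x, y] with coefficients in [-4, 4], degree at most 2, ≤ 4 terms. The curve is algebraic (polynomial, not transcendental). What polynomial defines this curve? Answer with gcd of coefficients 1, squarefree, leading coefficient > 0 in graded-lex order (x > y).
3*x*y + y^2 + x

The degree is 2 — the shape is more complex than any degree-1 curve.
From the axis intercepts and sections: one y-axis crossing is at y = 0; one x-axis crossing is at x = 0.
The integer polynomial consistent with all of this is the stated p.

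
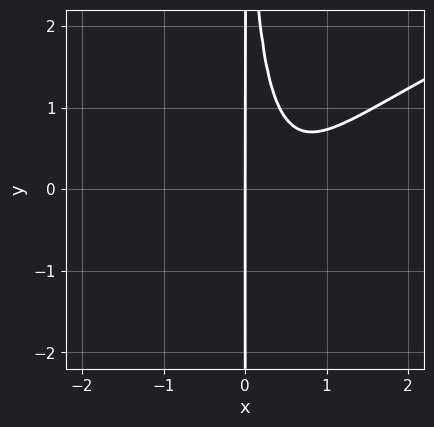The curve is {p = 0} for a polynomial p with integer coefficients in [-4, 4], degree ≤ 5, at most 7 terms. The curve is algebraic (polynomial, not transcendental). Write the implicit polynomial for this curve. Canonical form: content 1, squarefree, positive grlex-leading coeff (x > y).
x^2*y^2 - 3*x^3 + 2*x^2*y + 3*x^2 - 2*x

Degree: the shape is more complex than any degree-3 curve, so deg p = 4.
Reading off the gridlines: one x-axis crossing is at x = 0; every point of the y-axis in the box is on the curve.
Fitting integer coefficients to these (and the overall shape) gives p.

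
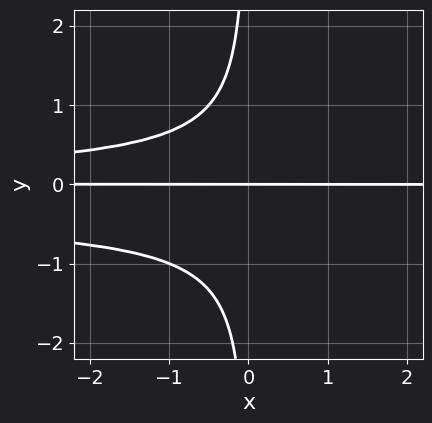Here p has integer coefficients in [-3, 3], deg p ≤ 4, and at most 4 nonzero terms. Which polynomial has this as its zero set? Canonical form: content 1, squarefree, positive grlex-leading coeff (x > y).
First, deg p = 4. The shape is more complex than any degree-3 curve.
Then, checking where it meets the axes: every point of the x-axis in the box is on the curve; it crosses the y-axis at the gridline y = 0.
Finally, together with the visible shape, these determine p as stated.

3*x*y^3 + x*y^2 + 2*y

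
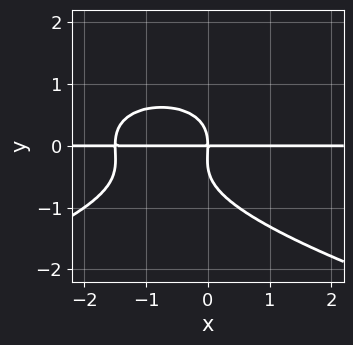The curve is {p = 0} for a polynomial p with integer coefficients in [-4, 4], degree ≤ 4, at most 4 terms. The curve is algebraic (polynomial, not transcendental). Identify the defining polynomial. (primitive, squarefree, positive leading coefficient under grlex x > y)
3*y^4 + 2*x^2*y + y^3 + 3*x*y

First, the degree is 4 — the shape is more complex than any degree-3 curve.
Then, checking where it meets the axes: it crosses the y-axis at the gridline y = 0; every point of the x-axis in the box is on the curve.
Finally, these observations pin down the coefficients.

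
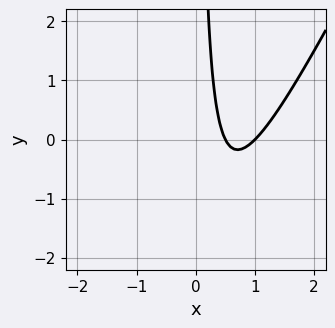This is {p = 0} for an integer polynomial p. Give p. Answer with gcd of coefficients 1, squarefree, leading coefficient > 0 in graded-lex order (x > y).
(a) The degree is 2 — a generic line meets the curve in up to 2 points.
(b) Against the integer gridlines: it meets the x-axis at x = 1 (among the integer gridlines); it misses every integer gridline on the y-axis.
(c) Assembling these constraints gives the stated polynomial.

2*x^2 - x*y - 3*x + 1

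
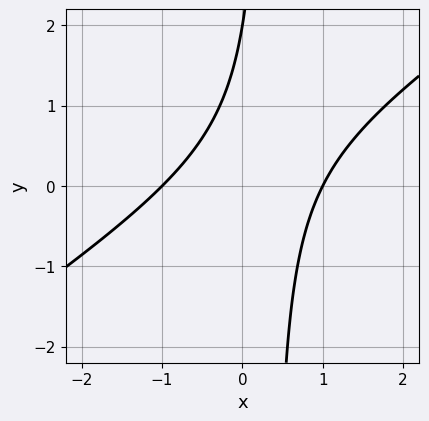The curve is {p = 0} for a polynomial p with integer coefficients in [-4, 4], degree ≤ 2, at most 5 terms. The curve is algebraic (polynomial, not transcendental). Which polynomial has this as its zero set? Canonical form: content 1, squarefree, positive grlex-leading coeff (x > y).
(a) Degree: no degree-1 curve has this shape, so deg p = 2.
(b) Observable constraints: one y-axis crossing is at y = 2; the x-axis gridline crossings are at x ∈ {-1, 1}.
(c) These observations pin down the coefficients.

2*x^2 - 3*x*y + y - 2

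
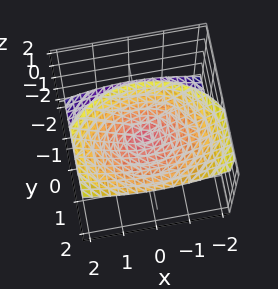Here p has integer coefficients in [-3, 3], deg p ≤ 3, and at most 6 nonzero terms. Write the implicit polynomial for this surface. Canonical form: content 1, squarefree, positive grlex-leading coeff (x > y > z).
1. I count 2 distinct pieces. Treating them together as one polynomial.
2. The degree is 2 — a generic line meets the surface in up to 2 points.
3. From the axis intercepts and sections: it meets the z-axis at z = 0 (among the integer gridlines); it crosses the y-axis at the gridline y = 0; it meets the x-axis at x = 0 (among the integer gridlines).
4. Solving for integer coefficients yields p as stated.

2*x^2 + 3*y^2 - 3*y*z - 2*z^2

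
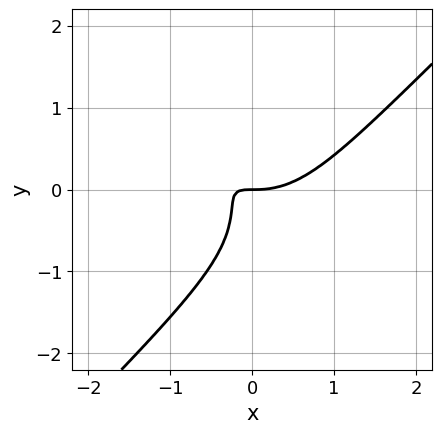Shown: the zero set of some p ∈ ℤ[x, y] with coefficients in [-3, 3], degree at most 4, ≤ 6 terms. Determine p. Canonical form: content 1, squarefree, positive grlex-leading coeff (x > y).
2*x^3 - 2*y^3 - 3*x*y - y^2 - y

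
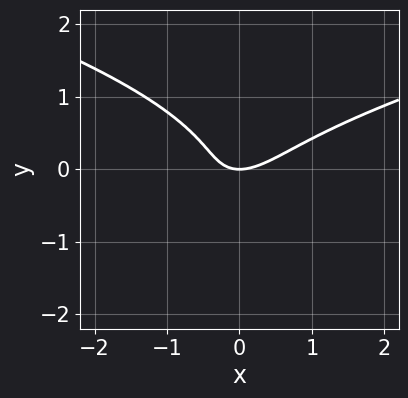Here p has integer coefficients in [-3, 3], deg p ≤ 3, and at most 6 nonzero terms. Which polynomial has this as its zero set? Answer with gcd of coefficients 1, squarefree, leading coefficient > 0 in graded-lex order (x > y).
1. Degree: no degree-2 curve has this shape, so deg p = 3.
2. Reading off the gridlines: one x-axis crossing is at x = 0; it crosses the y-axis at the gridline y = 0.
3. The integer polynomial consistent with all of this is the stated p.

2*y^3 - x^2 + x*y + y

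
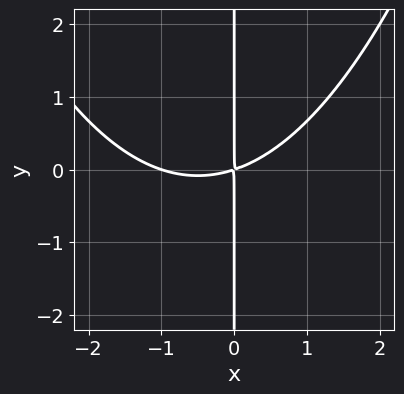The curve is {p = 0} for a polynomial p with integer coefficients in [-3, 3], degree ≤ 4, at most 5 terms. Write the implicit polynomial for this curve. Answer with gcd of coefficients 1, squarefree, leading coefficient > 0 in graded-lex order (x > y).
x^3 + x^2 - 3*x*y

The degree is 3 — no degree-2 curve has this shape.
Checking where it meets the axes: the visible y-axis segment lies entirely on the curve; it crosses the x-axis at the gridline x = -1.
These observations pin down the coefficients.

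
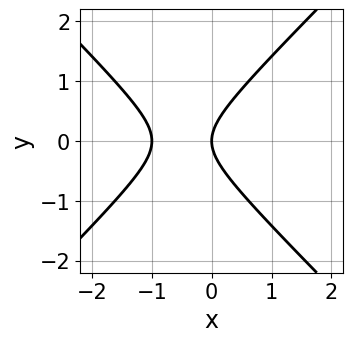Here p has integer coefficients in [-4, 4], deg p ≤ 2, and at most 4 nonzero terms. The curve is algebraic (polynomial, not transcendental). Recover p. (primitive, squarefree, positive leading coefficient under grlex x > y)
1. Degree: a generic line meets the curve in up to 2 points, so deg p = 2.
2. Symmetries: it's symmetric under y → −y, forcing even powers of y.
3. From the visible intercepts: it meets the y-axis at y = 0 (among the integer gridlines); among the integer gridlines, it crosses the x-axis at x ∈ {-1, 0}.
4. Assembling these constraints gives the stated polynomial.

x^2 - y^2 + x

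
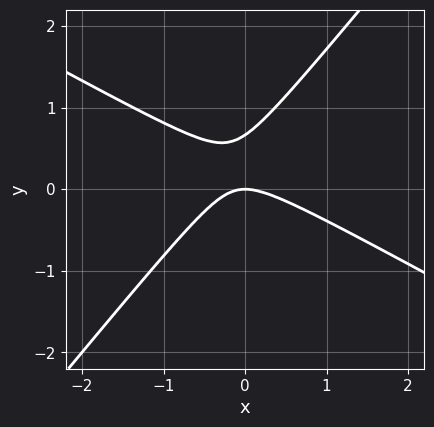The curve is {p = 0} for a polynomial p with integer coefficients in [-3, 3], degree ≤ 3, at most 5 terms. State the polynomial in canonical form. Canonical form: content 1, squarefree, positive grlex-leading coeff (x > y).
2*x^2 + 2*x*y - 3*y^2 + 2*y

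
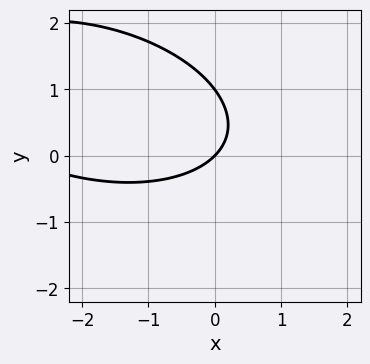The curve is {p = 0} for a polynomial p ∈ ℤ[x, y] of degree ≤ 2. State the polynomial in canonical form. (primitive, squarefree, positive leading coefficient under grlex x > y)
(a) Degree: the shape is more complex than any degree-1 curve, so deg p = 2.
(b) Observable constraints: it meets the x-axis at x = 0 (among the integer gridlines); among the integer gridlines, it crosses the y-axis at y ∈ {0, 1}.
(c) Solving for integer coefficients yields p as stated.

x^2 + x*y + 3*y^2 + 3*x - 3*y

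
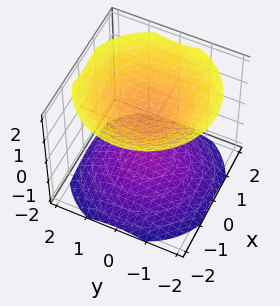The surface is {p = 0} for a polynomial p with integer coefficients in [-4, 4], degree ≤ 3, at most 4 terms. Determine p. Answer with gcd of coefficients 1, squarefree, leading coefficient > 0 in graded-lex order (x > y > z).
2*x^2 + 2*y^2 - 3*z^2 + 3

1. I count 2 distinct pieces. Treating them together as one polynomial.
2. Degree: no degree-1 surface has this shape, so deg p = 2.
3. Symmetries: rotational symmetry about the z-axis ⇒ p depends on x, y only through x² + y².
4. From the axis intercepts and sections: no x-intercept at any integer in the box; the z-axis gridline crossings are at z ∈ {-1, 1}; it misses every integer gridline on the y-axis.
5. Putting this together gives p.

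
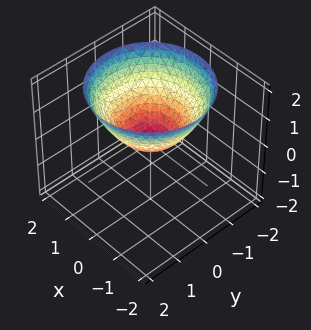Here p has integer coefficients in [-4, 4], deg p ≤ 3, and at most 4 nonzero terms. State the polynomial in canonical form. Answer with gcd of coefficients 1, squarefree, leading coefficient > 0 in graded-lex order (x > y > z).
2*x^2 + 2*y^2 - 3*z

Degree: a paraboloid; a quadric, so deg p = 2.
Symmetry: every cross-section ⟂ z is a circle, so x, y appear only via x² + y².
Against the integer gridlines: it crosses the y-axis at the gridline y = 0; it meets the x-axis at x = 0 (among the integer gridlines); one z-axis crossing is at z = 0.
Assembling these constraints gives the stated polynomial.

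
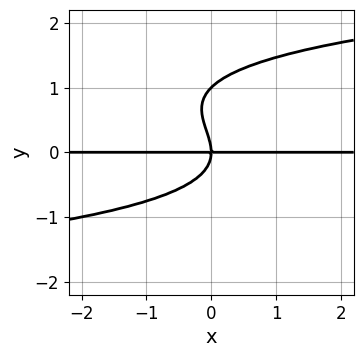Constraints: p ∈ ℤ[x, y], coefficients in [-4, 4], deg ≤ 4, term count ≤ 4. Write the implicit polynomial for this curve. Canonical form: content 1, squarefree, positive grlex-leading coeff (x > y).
y^4 - y^3 - x*y

(a) Degree: a generic line meets the curve in up to 4 points, so deg p = 4.
(b) Reading off the gridlines: every point of the x-axis in the box is on the curve; among the integer gridlines, it crosses the y-axis at y ∈ {0, 1}.
(c) Putting this together gives p.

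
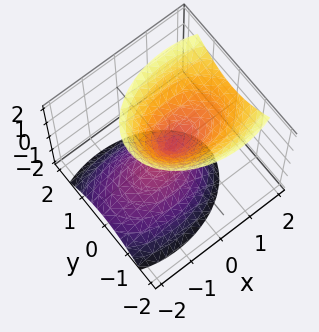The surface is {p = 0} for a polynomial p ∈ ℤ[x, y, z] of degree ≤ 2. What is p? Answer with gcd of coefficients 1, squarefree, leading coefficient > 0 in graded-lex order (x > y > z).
1. I count 2 distinct pieces. Treating them together as one polynomial.
2. deg p = 2. No degree-1 surface has this shape.
3. Against the integer gridlines: it meets the x-axis at x = 0 (among the integer gridlines); it meets the z-axis at z = 0 (among the integer gridlines).
4. Fitting integer coefficients to these (and the overall shape) gives p.

x^2 - x*z + 2*y^2 - z^2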